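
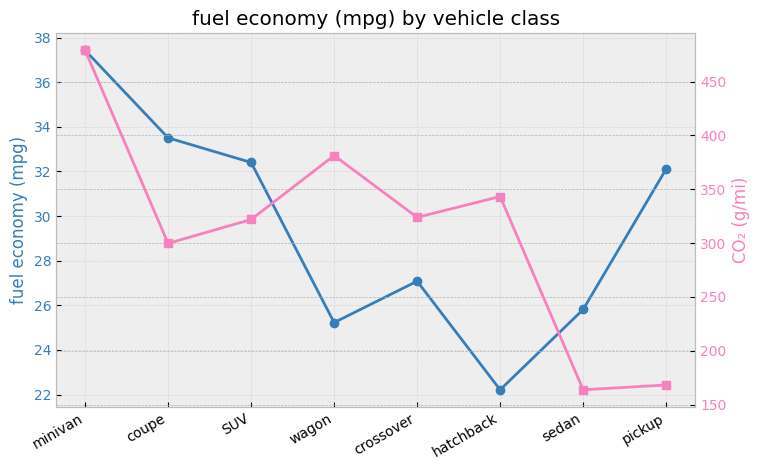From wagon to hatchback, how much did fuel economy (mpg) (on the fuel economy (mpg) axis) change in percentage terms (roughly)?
≈ -15.4%

wagon ≈ 26, hatchback ≈ 22; (22 − 26) / 26 ≈ -15.4%.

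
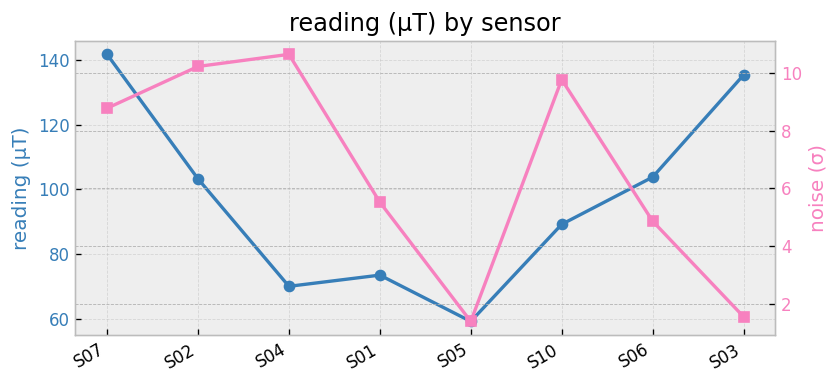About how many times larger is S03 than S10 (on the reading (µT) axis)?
S03 ≈ 140, S10 ≈ 90; 140/90 ≈ 1.56.

≈ 1.56×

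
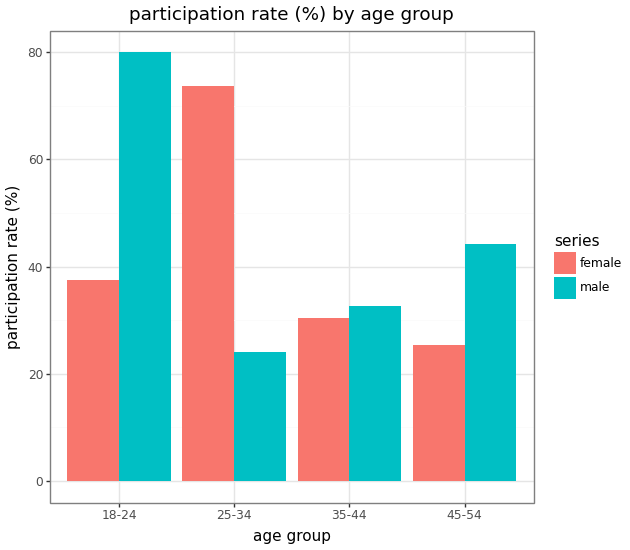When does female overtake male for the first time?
25-34

18-24: female ≈ 40 vs male ≈ 80 (not yet); 25-34: female ≈ 70 vs male ≈ 20 (first crossover).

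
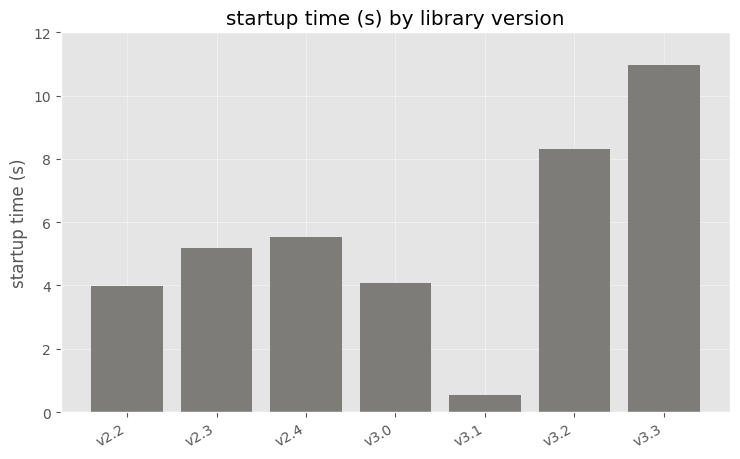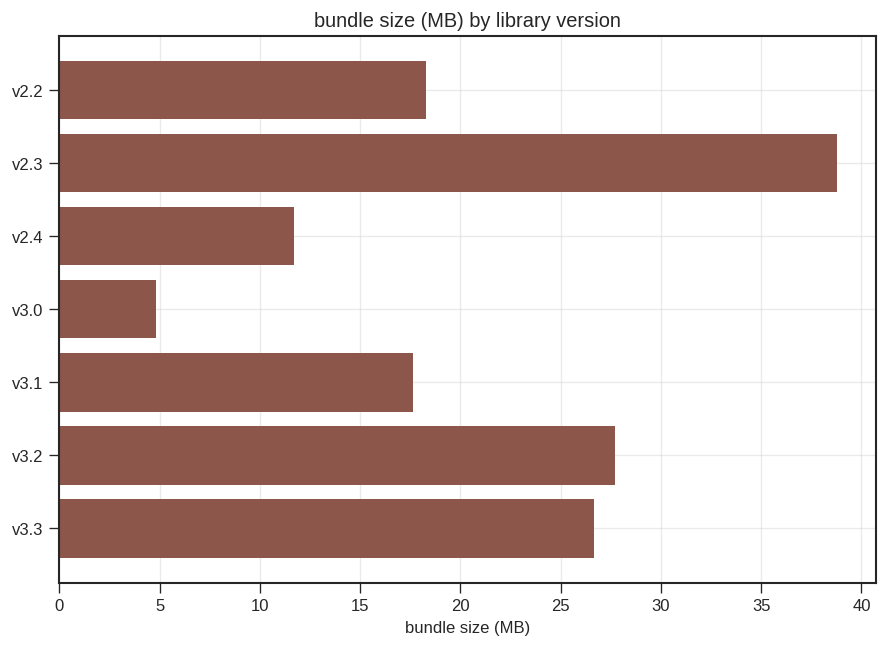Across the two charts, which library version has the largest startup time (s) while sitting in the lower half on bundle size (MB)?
Chart 2 median bundle size (MB) ≈ 20; below-median library versions: v2.4, v3.0, v3.1. Among those, v2.4 has the highest startup time (s) (≈ 6).

v2.4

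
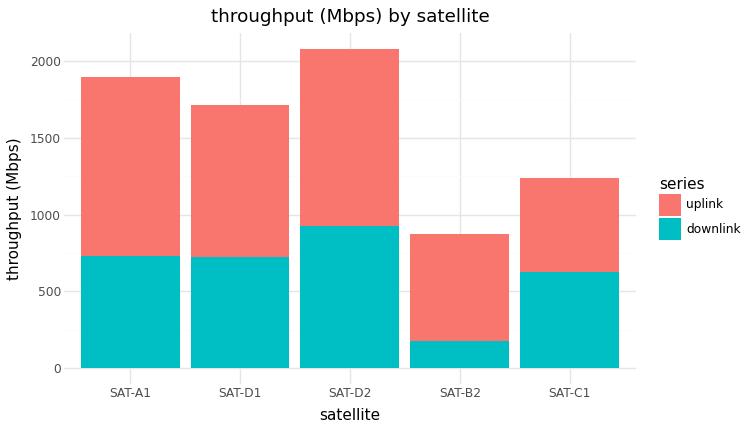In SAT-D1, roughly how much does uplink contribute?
≈ 1000

uplink top ≈ 1800, bottom ≈ 800; segment ≈ 1000.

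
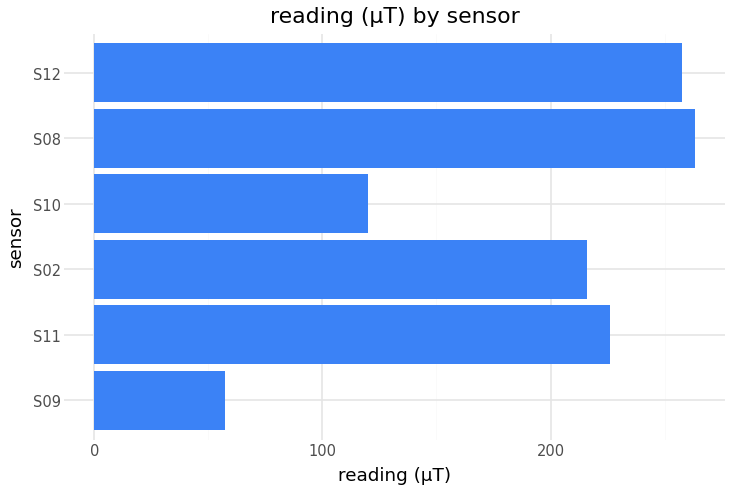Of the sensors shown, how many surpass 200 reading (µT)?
4

Above 200: S11, S02, S08, S12.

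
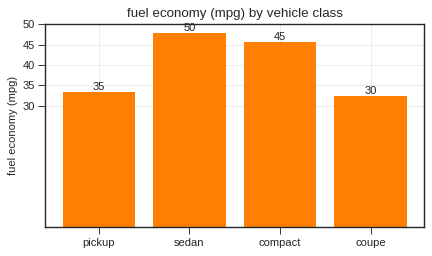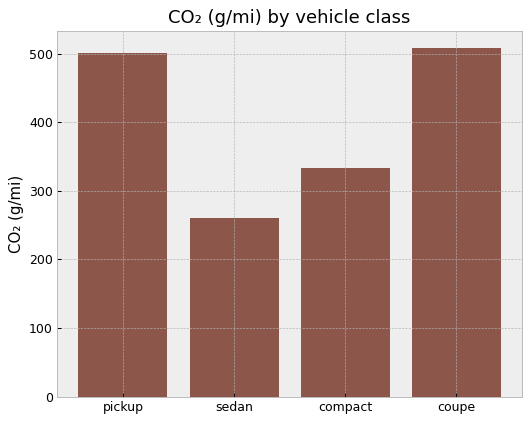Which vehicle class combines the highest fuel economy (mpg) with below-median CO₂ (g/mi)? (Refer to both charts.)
sedan

Chart 2 median CO₂ (g/mi) ≈ 400; below-median vehicle classes: sedan, compact. Among those, sedan has the highest fuel economy (mpg) (≈ 50).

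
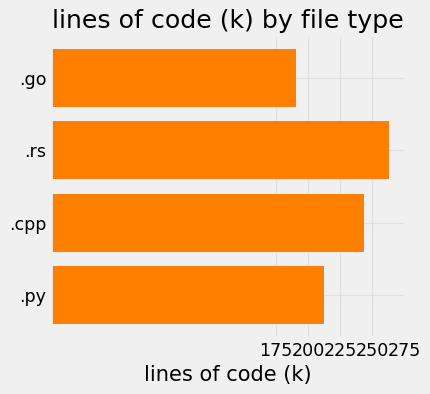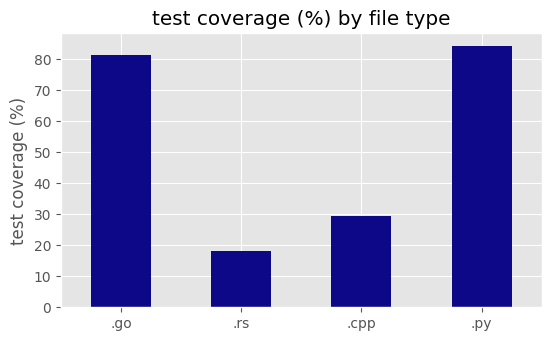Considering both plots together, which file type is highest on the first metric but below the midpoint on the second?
Chart 2 median test coverage (%) ≈ 60; below-median file types: .rs, .cpp. Among those, .rs has the highest lines of code (k) (≈ 275).

.rs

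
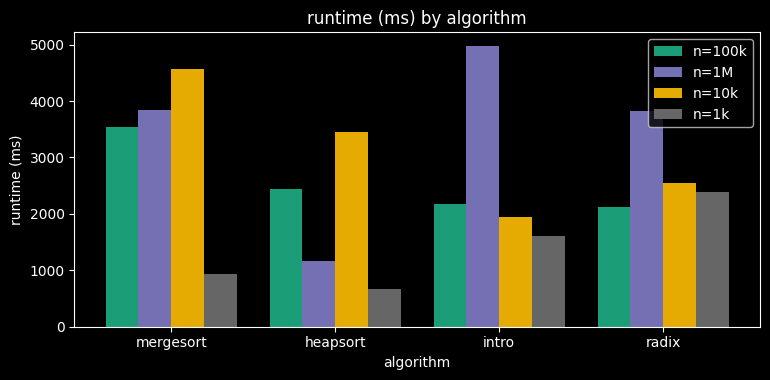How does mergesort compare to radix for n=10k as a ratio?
≈ 1.8×

mergesort ≈ 4500, radix ≈ 2500; 4500/2500 ≈ 1.8.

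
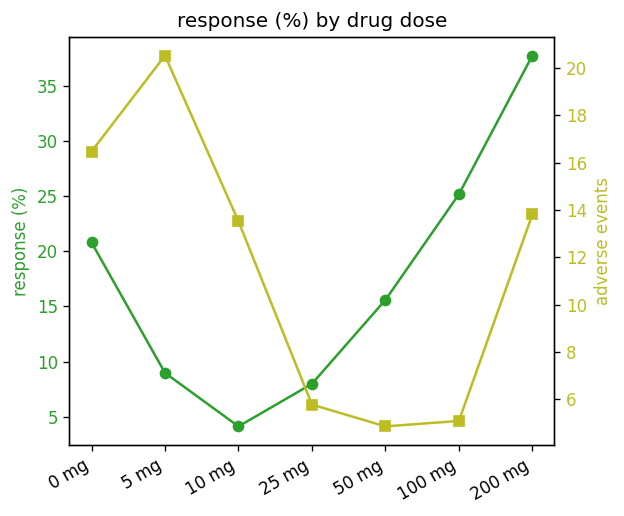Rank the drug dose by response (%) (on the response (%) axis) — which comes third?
0 mg

Top 4 (on the response (%) axis): 200 mg ≈ 40, 100 mg ≈ 25, 0 mg ≈ 20, 50 mg ≈ 15.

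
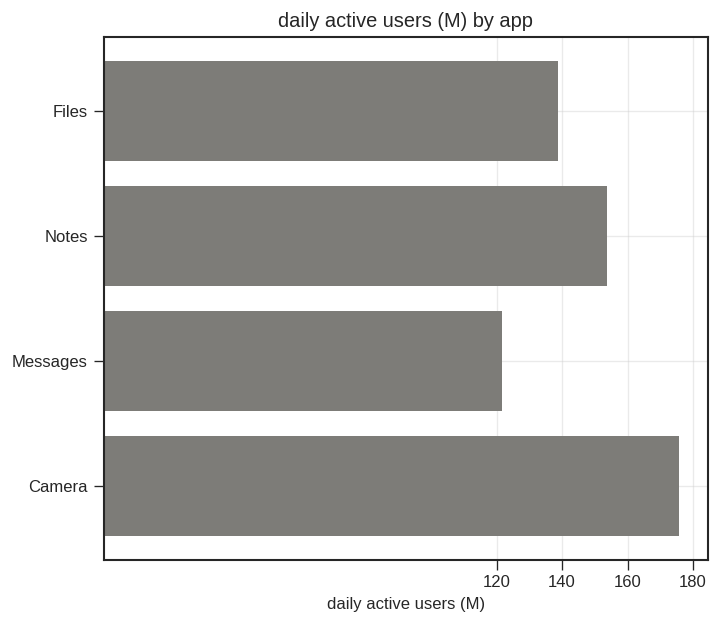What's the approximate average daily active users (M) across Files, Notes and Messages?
≈ 140

(140 + 160 + 120) / 3 ≈ 140.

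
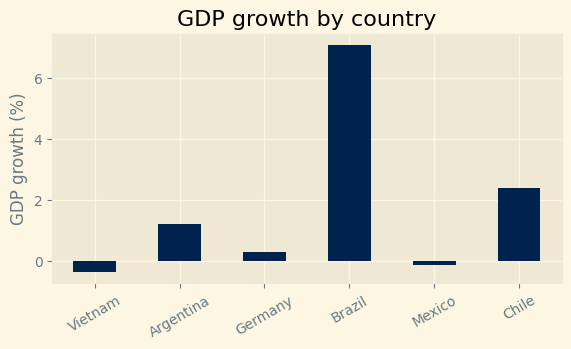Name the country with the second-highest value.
Top 3: Brazil ≈ 7, Chile ≈ 2, Argentina ≈ 1.

Chile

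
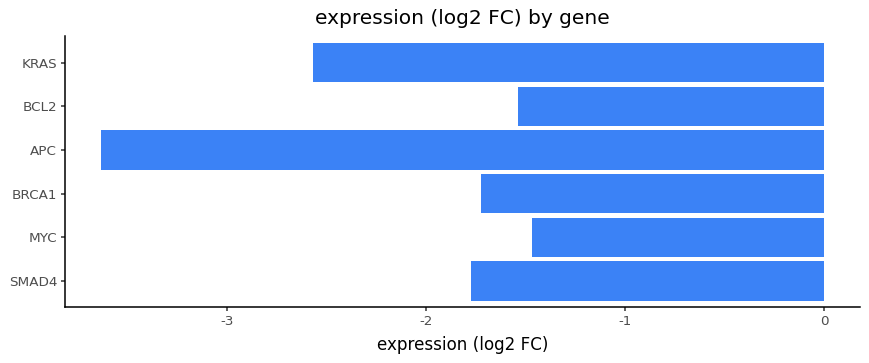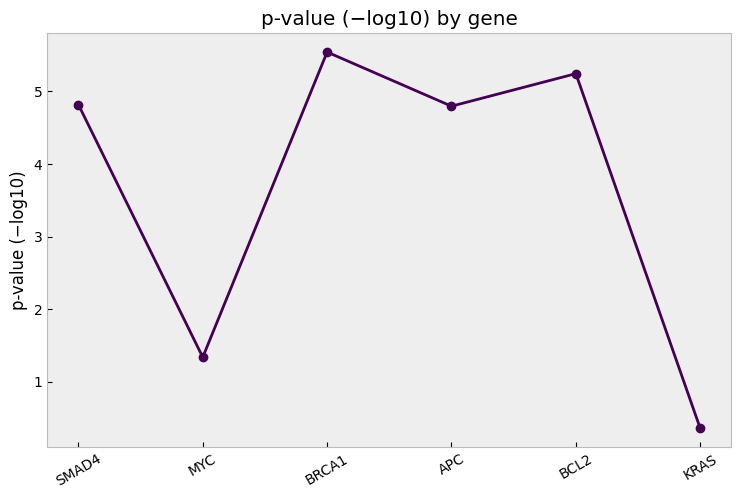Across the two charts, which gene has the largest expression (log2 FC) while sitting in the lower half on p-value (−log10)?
Chart 2 median p-value (−log10) ≈ 5; below-median genes: MYC, APC, KRAS. Among those, MYC has the highest expression (log2 FC) (≈ -1).

MYC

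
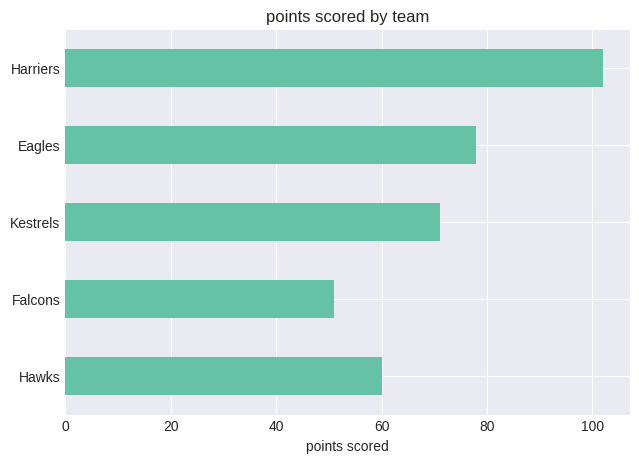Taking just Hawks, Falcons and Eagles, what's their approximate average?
(60 + 50 + 80) / 3 ≈ 63.

≈ 63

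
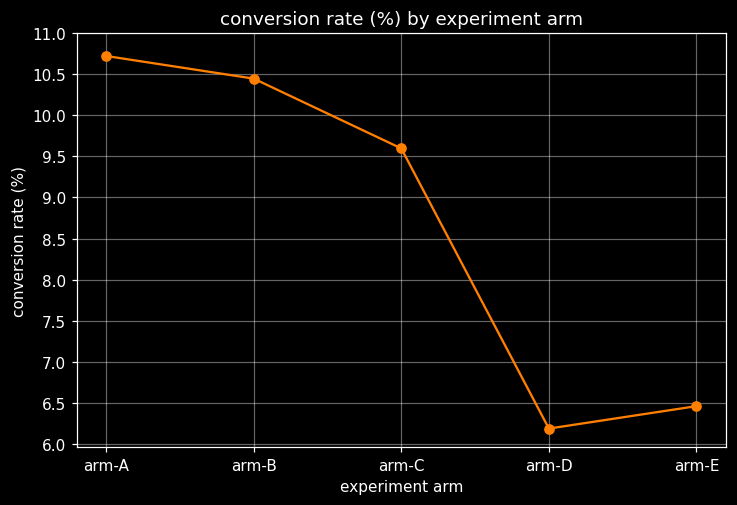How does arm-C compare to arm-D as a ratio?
arm-C ≈ 9.5, arm-D ≈ 6.0; 9.5/6.0 ≈ 1.58.

≈ 1.58×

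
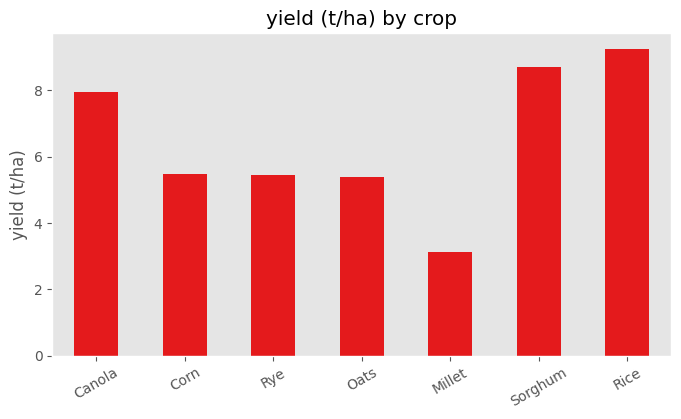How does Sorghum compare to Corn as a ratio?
Sorghum ≈ 9, Corn ≈ 5; 9/5 ≈ 1.8.

≈ 1.8×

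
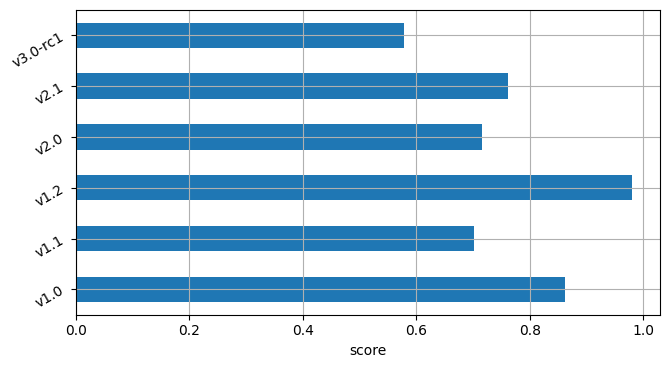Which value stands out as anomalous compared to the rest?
v1.2 ≈ 1.0; the rest sit between ≈ 0.6 and ≈ 0.9.

v1.2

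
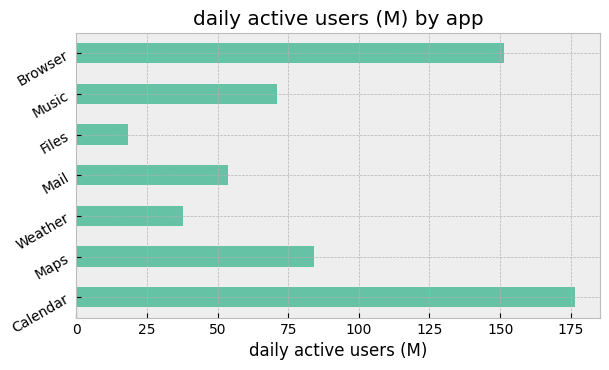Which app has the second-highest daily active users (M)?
Browser

Top 3: Calendar ≈ 180, Browser ≈ 160, Maps ≈ 80.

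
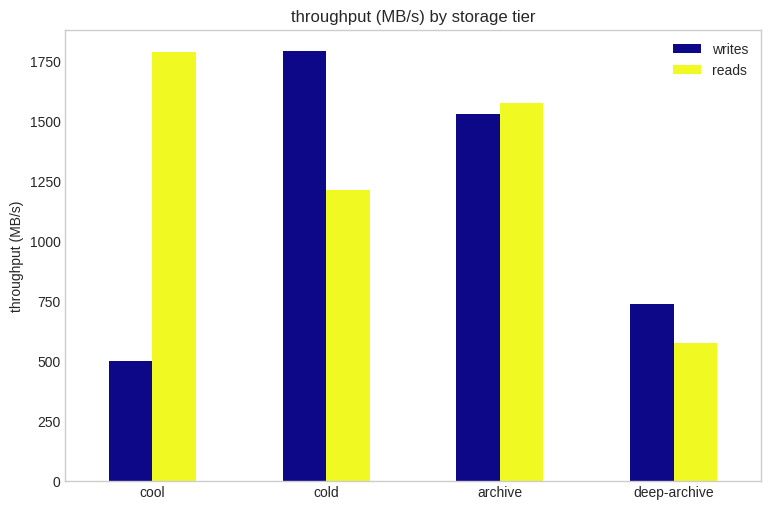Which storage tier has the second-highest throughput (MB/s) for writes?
archive

Top 3 for writes: cold ≈ 1800, archive ≈ 1600, deep-archive ≈ 800.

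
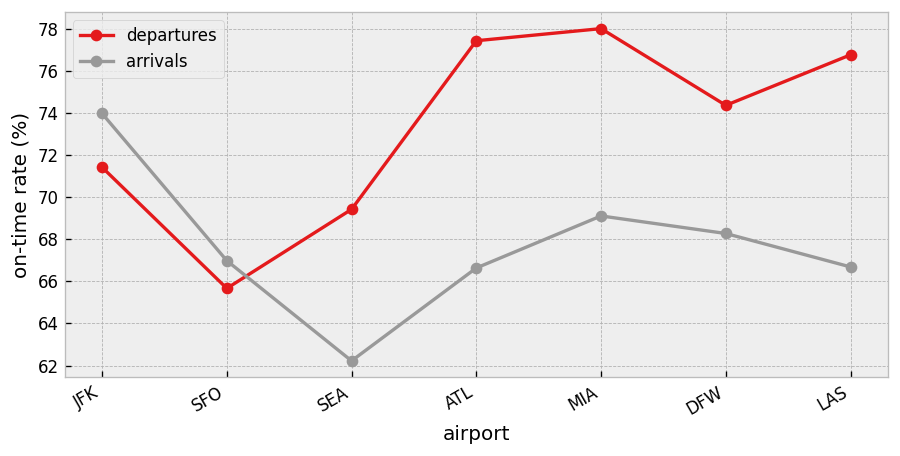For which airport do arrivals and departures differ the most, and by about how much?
ATL, ≈ 12 %

ATL: arrivals ≈ 66, departures ≈ 78 → gap ≈ 12. Next-largest (LAS) is only ≈ 10.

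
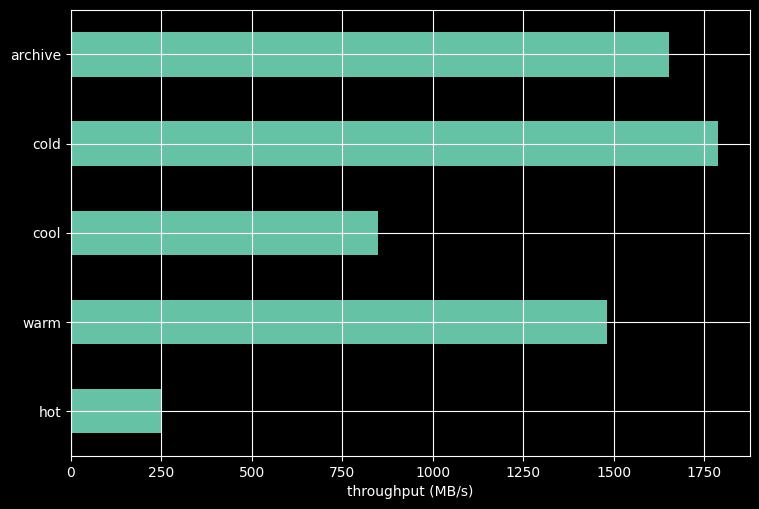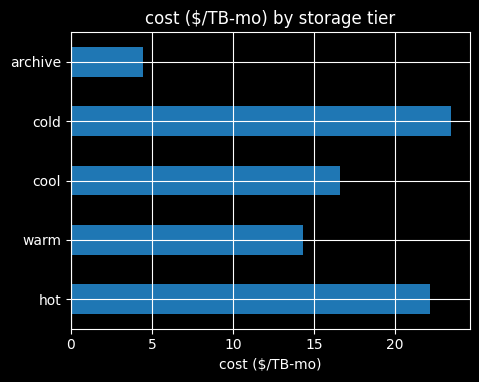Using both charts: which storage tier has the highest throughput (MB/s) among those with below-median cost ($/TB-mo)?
archive

Chart 2 median cost ($/TB-mo) ≈ 15; below-median storage tiers: warm, archive. Among those, archive has the highest throughput (MB/s) (≈ 1600).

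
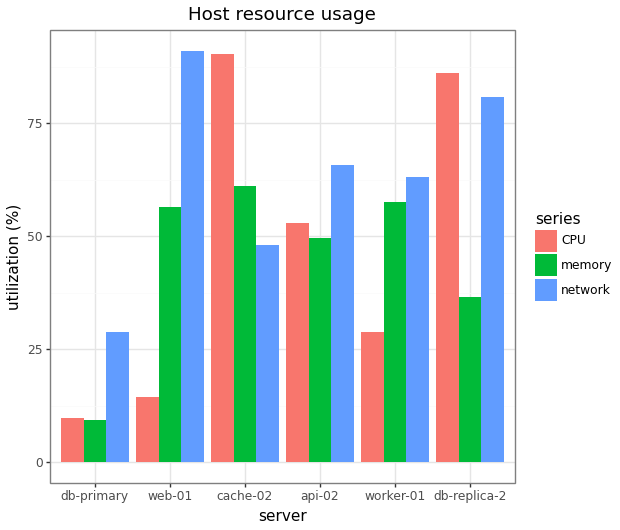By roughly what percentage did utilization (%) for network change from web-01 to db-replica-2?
web-01 ≈ 90, db-replica-2 ≈ 80; (80 − 90) / 90 ≈ -11.1%.

≈ -11.1%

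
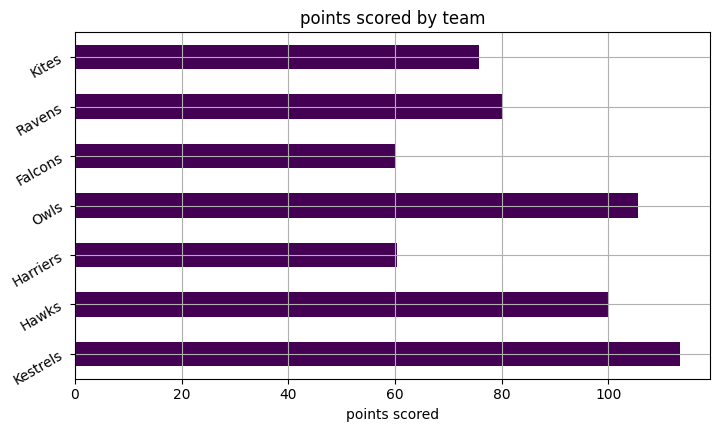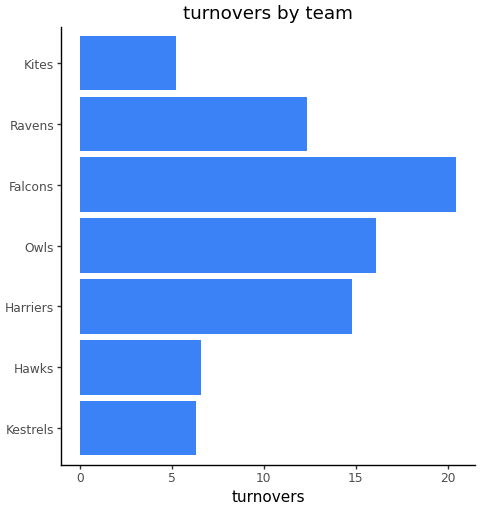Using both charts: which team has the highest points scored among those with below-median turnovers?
Kestrels

Chart 2 median turnovers ≈ 12; below-median teams: Kestrels, Hawks, Kites. Among those, Kestrels has the highest points scored (≈ 120).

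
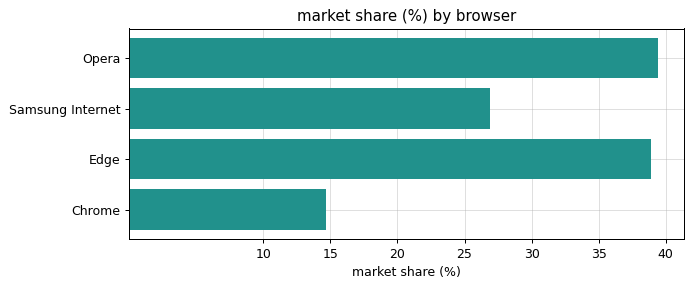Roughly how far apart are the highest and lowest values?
Max Opera ≈ 40, min Chrome ≈ 15; range ≈ 25.

≈ 25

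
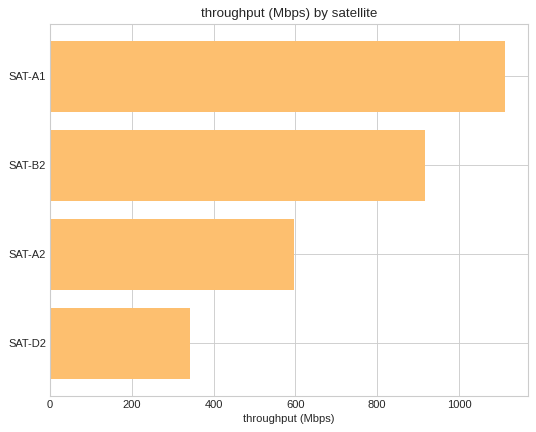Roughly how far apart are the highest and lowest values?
Max SAT-A1 ≈ 1100, min SAT-D2 ≈ 300; range ≈ 800.

≈ 800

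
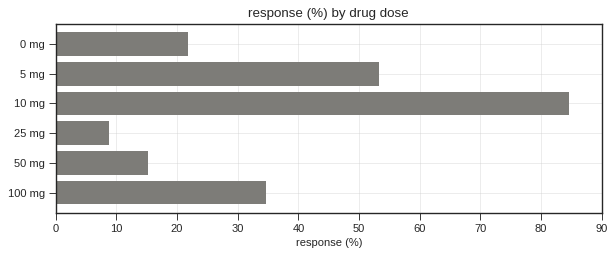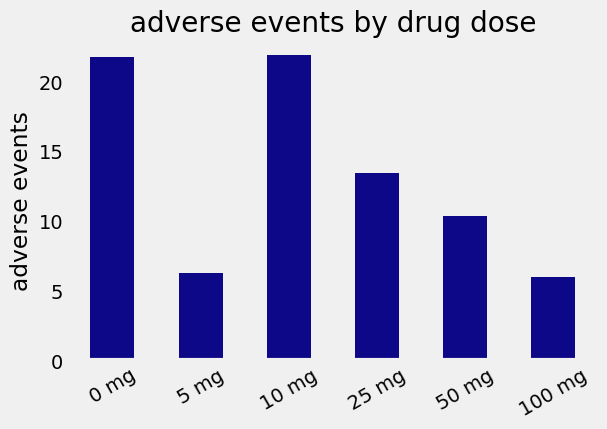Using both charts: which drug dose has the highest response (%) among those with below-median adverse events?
Chart 2 median adverse events ≈ 10; below-median drug doses: 5 mg, 50 mg, 100 mg. Among those, 5 mg has the highest response (%) (≈ 50).

5 mg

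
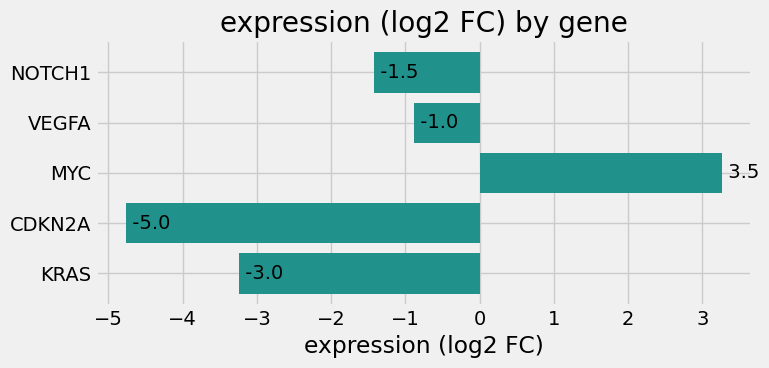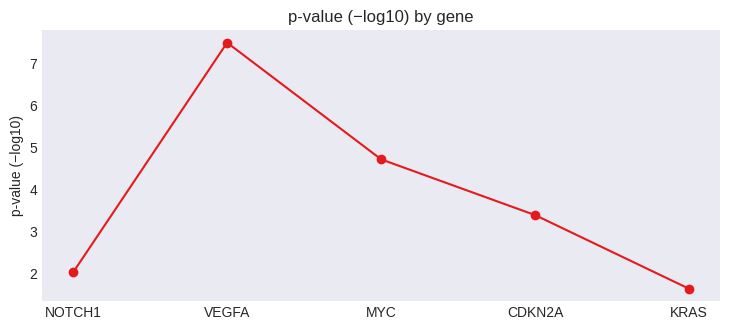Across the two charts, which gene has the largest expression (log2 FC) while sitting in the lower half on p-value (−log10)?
Chart 2 median p-value (−log10) ≈ 3; below-median genes: NOTCH1, KRAS. Among those, NOTCH1 has the highest expression (log2 FC) (≈ -1.5).

NOTCH1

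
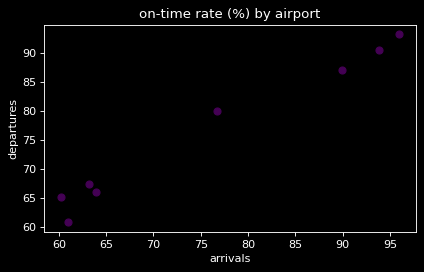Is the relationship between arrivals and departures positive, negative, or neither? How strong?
Points are positively correlated; strong (|r| ≈ 1.0).

positive, strong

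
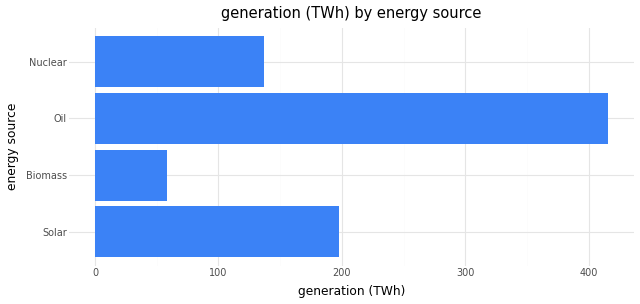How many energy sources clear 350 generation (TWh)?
1

Above 350: Oil.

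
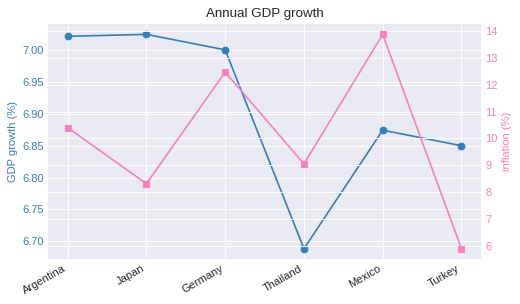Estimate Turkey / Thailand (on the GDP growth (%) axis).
Turkey ≈ 6.85, Thailand ≈ 6.70; 6.85/6.70 ≈ 1.02.

≈ 1.02×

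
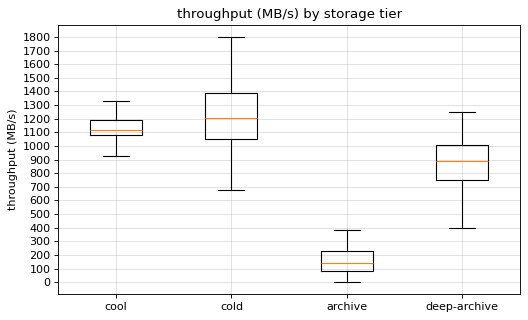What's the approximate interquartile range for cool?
≈ 100

Q3 ≈ 1200, Q1 ≈ 1100; IQR ≈ 100.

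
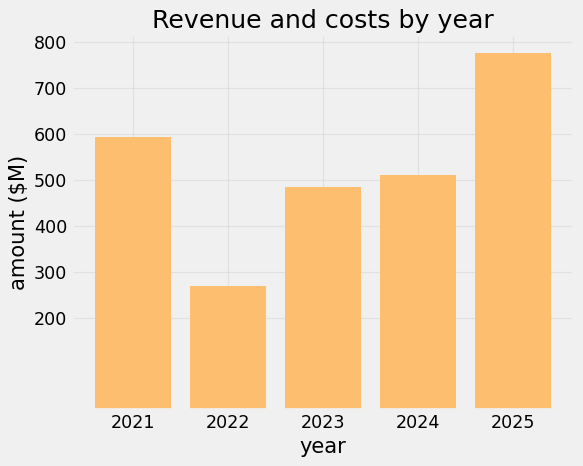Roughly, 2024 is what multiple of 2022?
2024 ≈ 500, 2022 ≈ 300; 500/300 ≈ 1.67.

≈ 1.67×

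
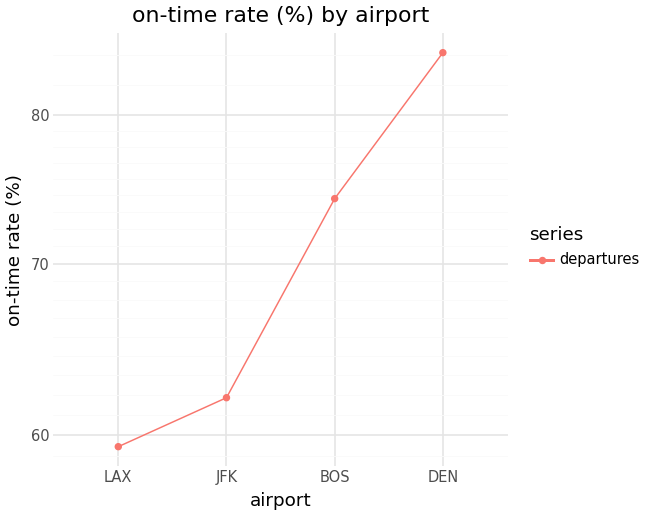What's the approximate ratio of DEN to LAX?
≈ 1.42×

DEN ≈ 85, LAX ≈ 60; 85/60 ≈ 1.42.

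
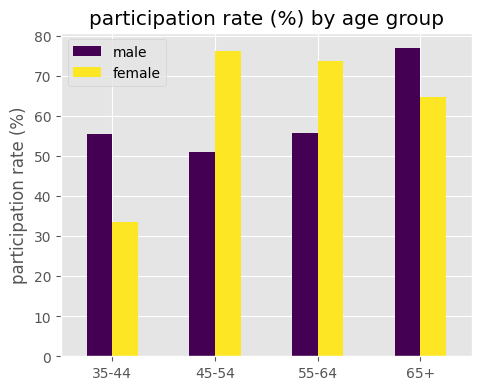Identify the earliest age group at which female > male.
35-44: female ≈ 30 vs male ≈ 60 (not yet); 45-54: female ≈ 80 vs male ≈ 50 (first crossover).

45-54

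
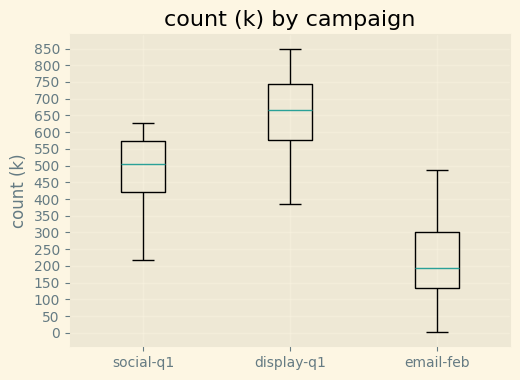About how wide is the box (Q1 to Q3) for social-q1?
Q3 ≈ 550, Q1 ≈ 400; IQR ≈ 150.

≈ 150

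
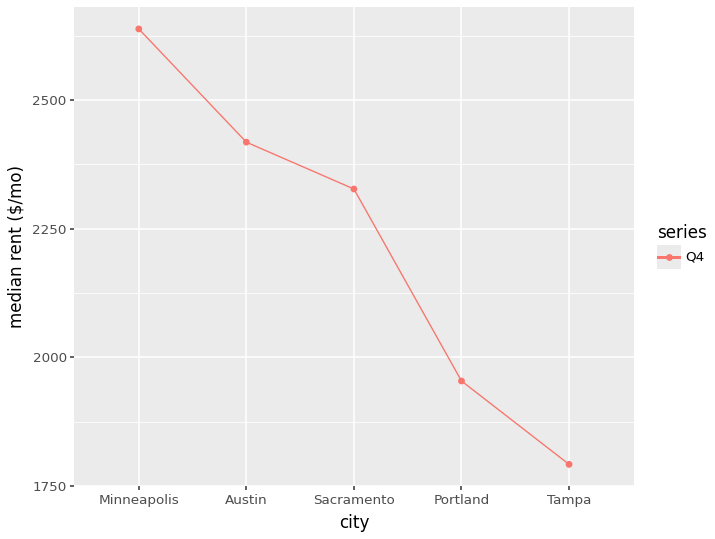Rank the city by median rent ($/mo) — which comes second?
Austin

Top 3: Minneapolis ≈ 2600, Austin ≈ 2400, Sacramento ≈ 2300.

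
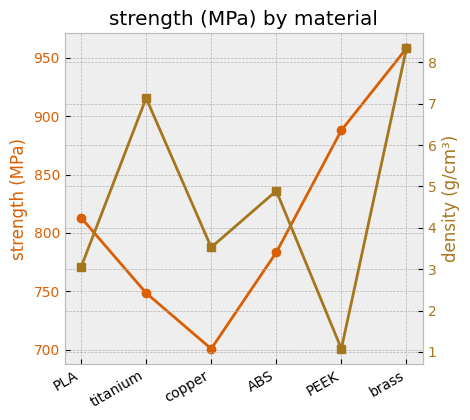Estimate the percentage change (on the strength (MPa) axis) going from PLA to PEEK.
≈ +9.1%

PLA ≈ 825, PEEK ≈ 900; (900 − 825) / 825 ≈ +9.1%.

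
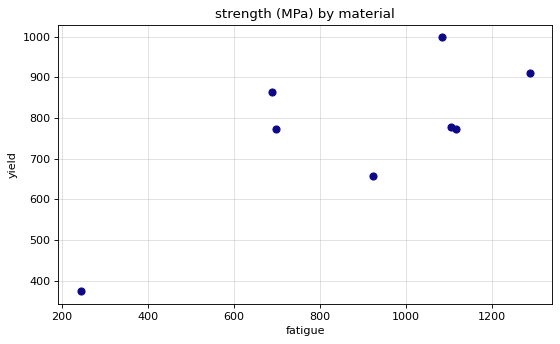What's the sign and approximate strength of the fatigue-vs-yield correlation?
positive, strong

Points are positively correlated; strong (|r| ≈ 0.8).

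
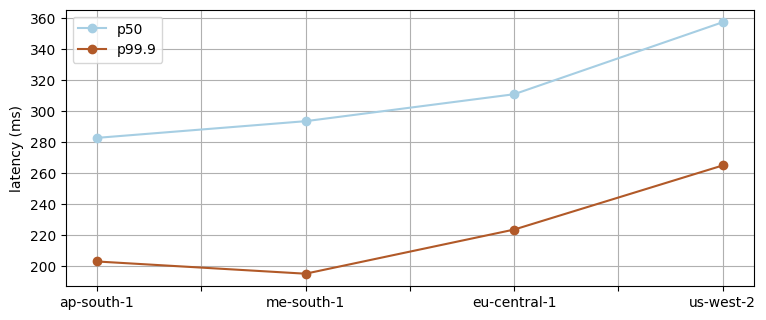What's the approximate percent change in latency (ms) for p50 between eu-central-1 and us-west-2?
≈ +12.5%

eu-central-1 ≈ 320, us-west-2 ≈ 360; (360 − 320) / 320 ≈ +12.5%.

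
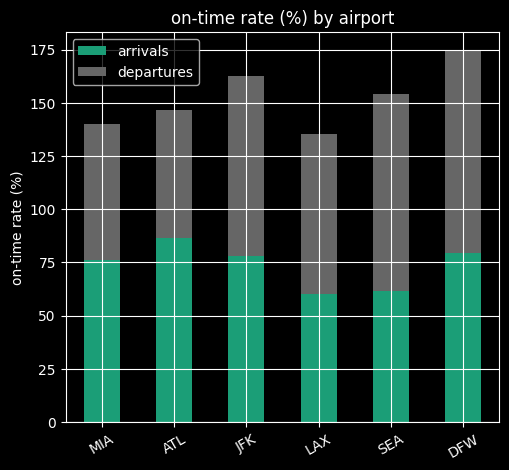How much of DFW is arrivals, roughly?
≈ 80

arrivals top ≈ 80, bottom ≈ 0; segment ≈ 80.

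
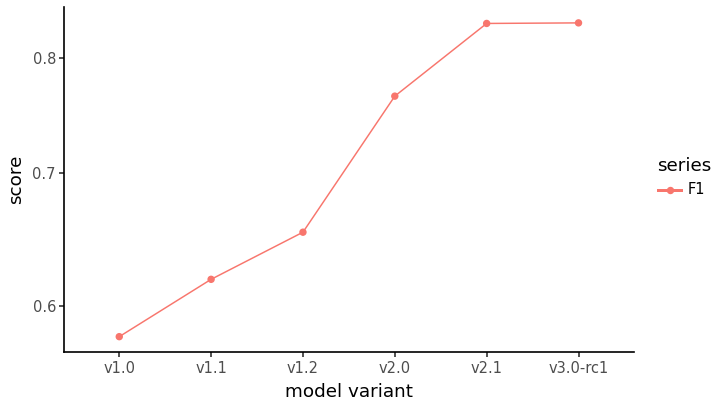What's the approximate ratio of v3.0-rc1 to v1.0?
≈ 1.42×

v3.0-rc1 ≈ 0.85, v1.0 ≈ 0.60; 0.85/0.60 ≈ 1.42.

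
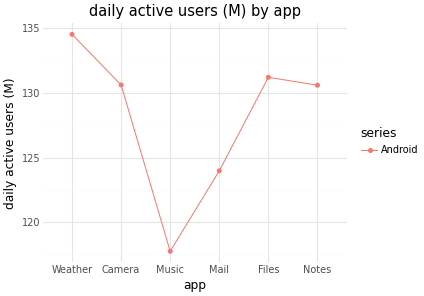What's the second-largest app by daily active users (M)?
Files

Top 3: Weather ≈ 134, Files ≈ 132, Camera ≈ 130.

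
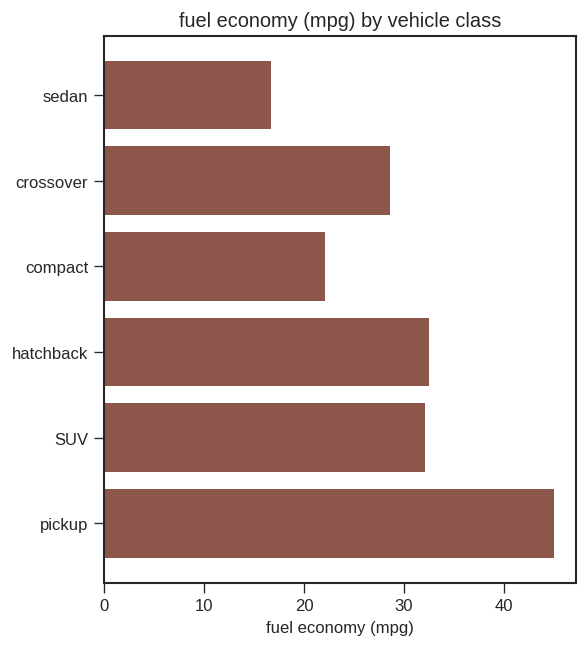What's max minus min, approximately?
Max pickup ≈ 45, min sedan ≈ 15; range ≈ 30.

≈ 30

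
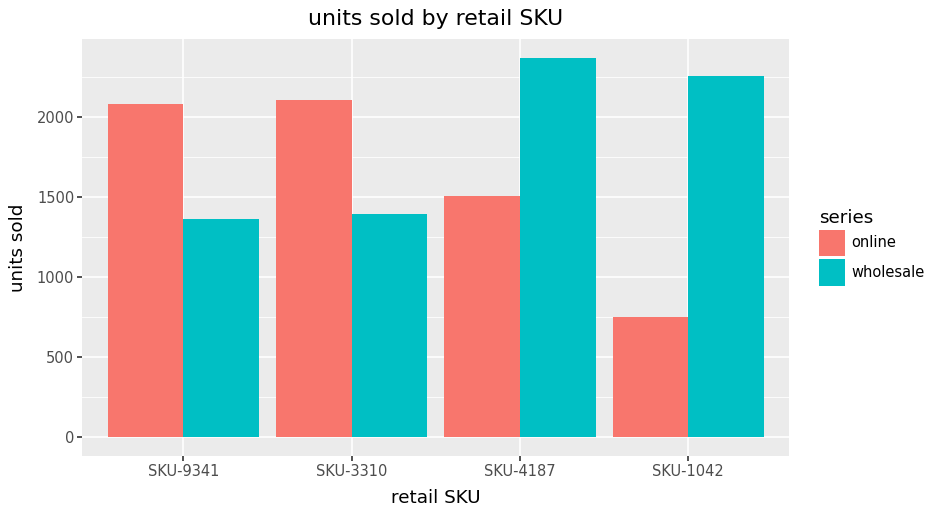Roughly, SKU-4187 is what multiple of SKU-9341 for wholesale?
≈ 1.71×

SKU-4187 ≈ 2400, SKU-9341 ≈ 1400; 2400/1400 ≈ 1.71.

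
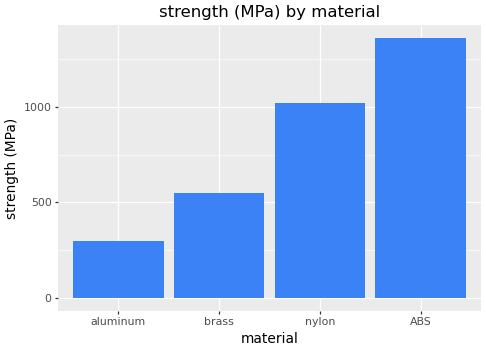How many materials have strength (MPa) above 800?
Above 800: nylon, ABS.

2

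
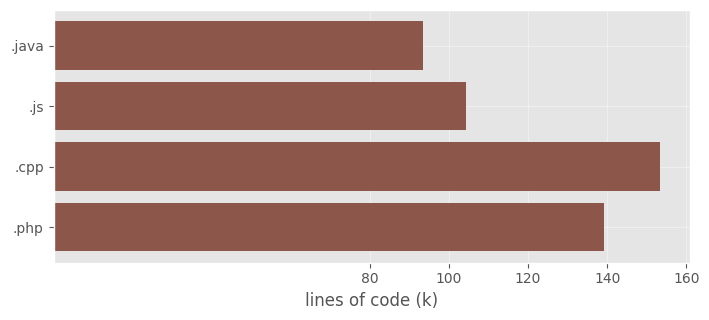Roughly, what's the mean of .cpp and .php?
(160 + 140) / 2 ≈ 150.

≈ 150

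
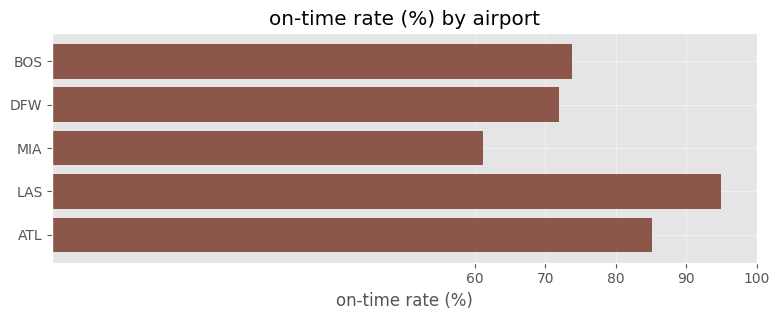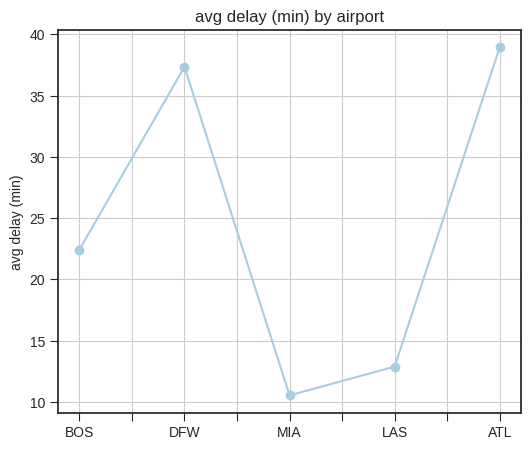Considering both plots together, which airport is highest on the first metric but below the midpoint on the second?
Chart 2 median avg delay (min) ≈ 20; below-median airports: MIA, LAS. Among those, LAS has the highest on-time rate (%) (≈ 90).

LAS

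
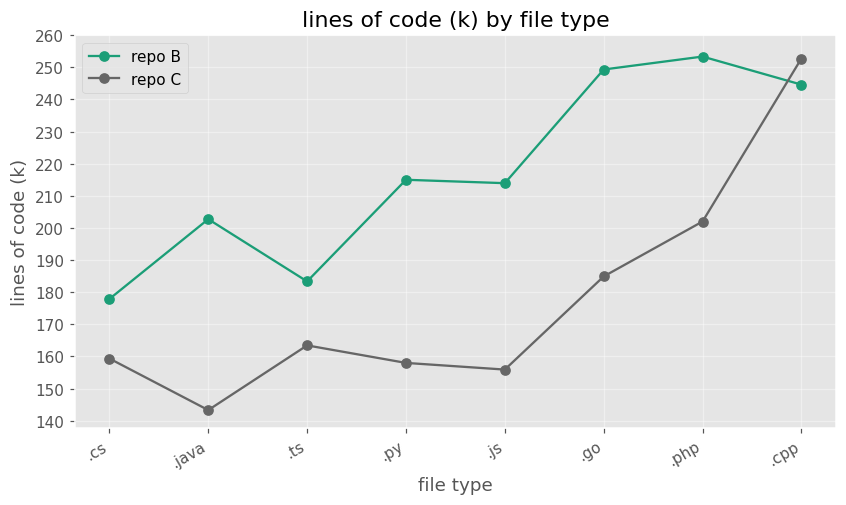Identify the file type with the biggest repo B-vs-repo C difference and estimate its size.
.go, ≈ 70 k

.go: repo B ≈ 250, repo C ≈ 180 → gap ≈ 70. Next-largest (.java) is only ≈ 60.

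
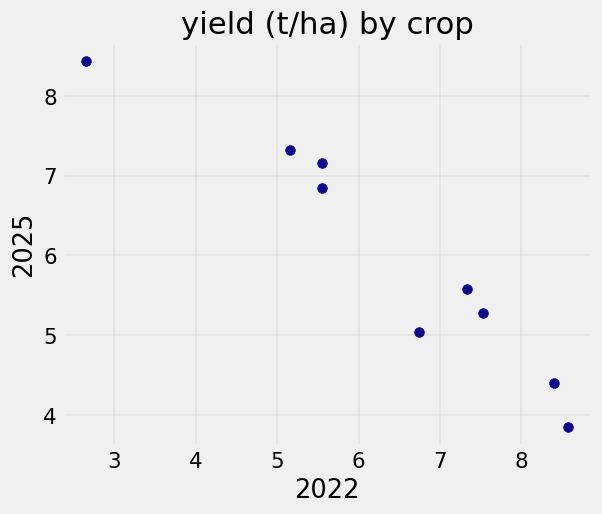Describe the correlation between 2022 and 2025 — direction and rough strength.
Points are negatively correlated; strong (|r| ≈ 1.0).

negative, strong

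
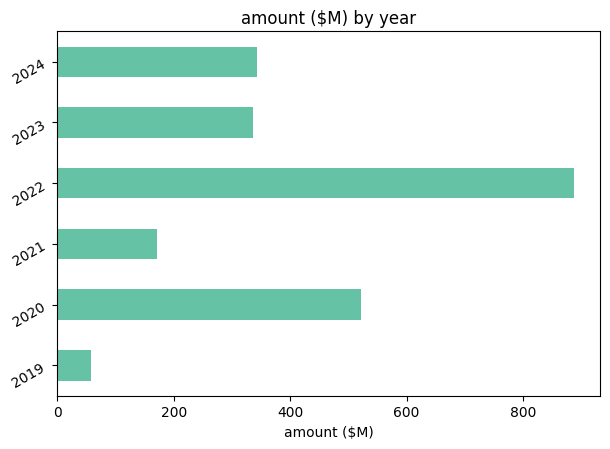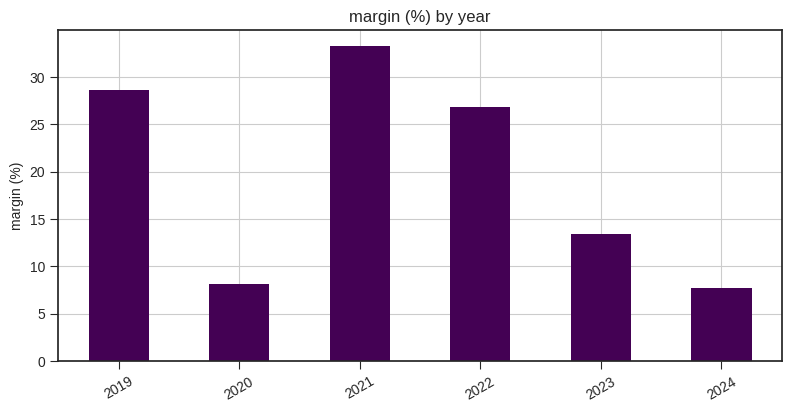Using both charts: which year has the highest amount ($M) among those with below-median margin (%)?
Chart 2 median margin (%) ≈ 20; below-median years: 2020, 2023, 2024. Among those, 2020 has the highest amount ($M) (≈ 500).

2020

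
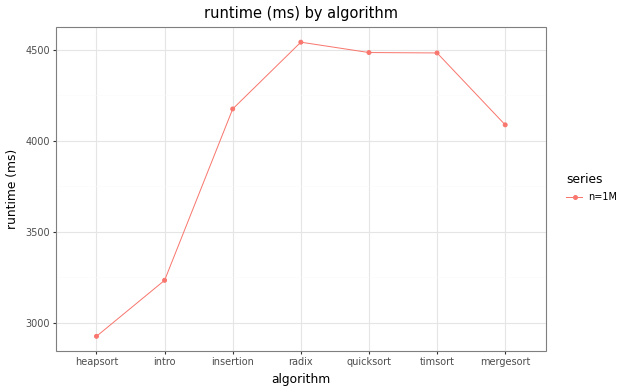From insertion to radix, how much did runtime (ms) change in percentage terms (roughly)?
insertion ≈ 4200, radix ≈ 4600; (4600 − 4200) / 4200 ≈ +9.5%.

≈ +9.5%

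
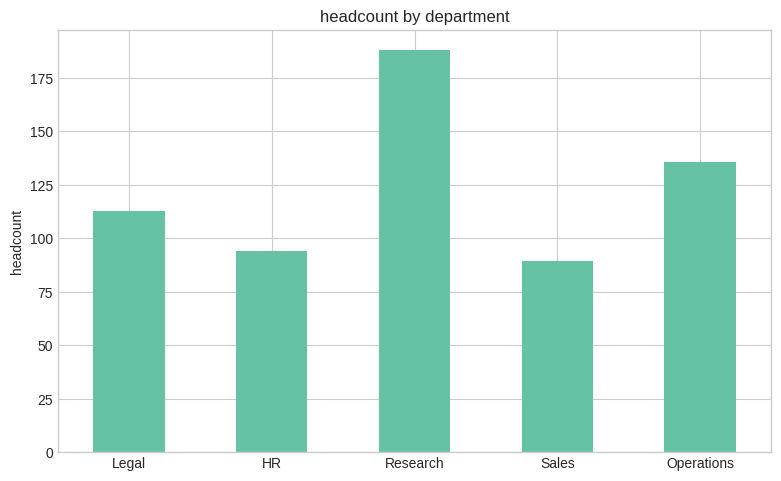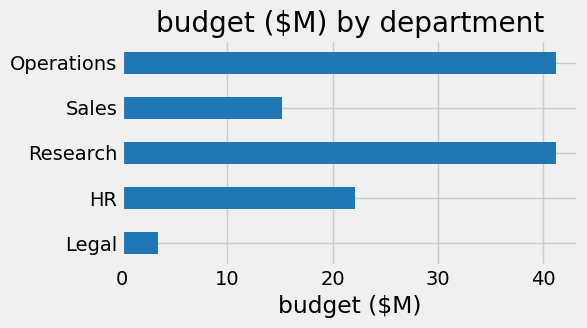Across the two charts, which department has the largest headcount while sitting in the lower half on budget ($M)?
Legal

Chart 2 median budget ($M) ≈ 20; below-median departments: Legal, Sales. Among those, Legal has the highest headcount (≈ 120).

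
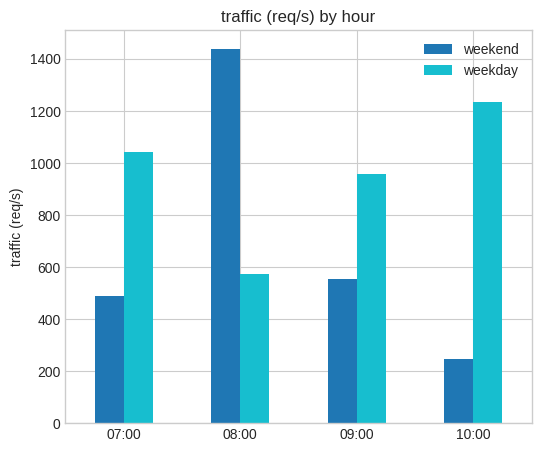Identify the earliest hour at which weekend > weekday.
08:00

07:00: weekend ≈ 400 vs weekday ≈ 1000 (not yet); 08:00: weekend ≈ 1400 vs weekday ≈ 600 (first crossover).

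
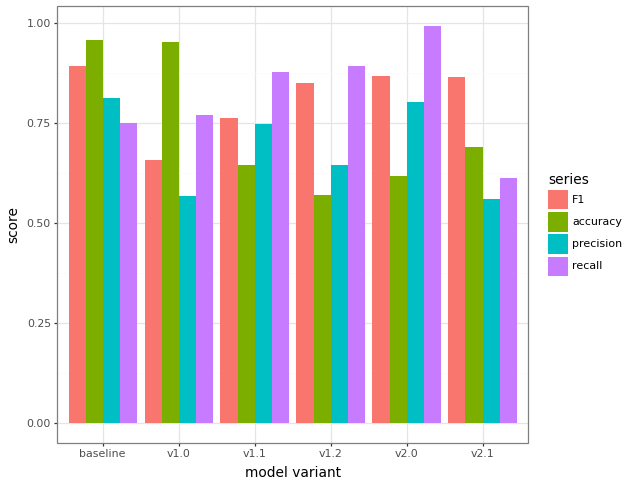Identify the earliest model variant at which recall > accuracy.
v1.0: recall ≈ 0.8 vs accuracy ≈ 1.0 (not yet); v1.1: recall ≈ 0.9 vs accuracy ≈ 0.6 (first crossover).

v1.1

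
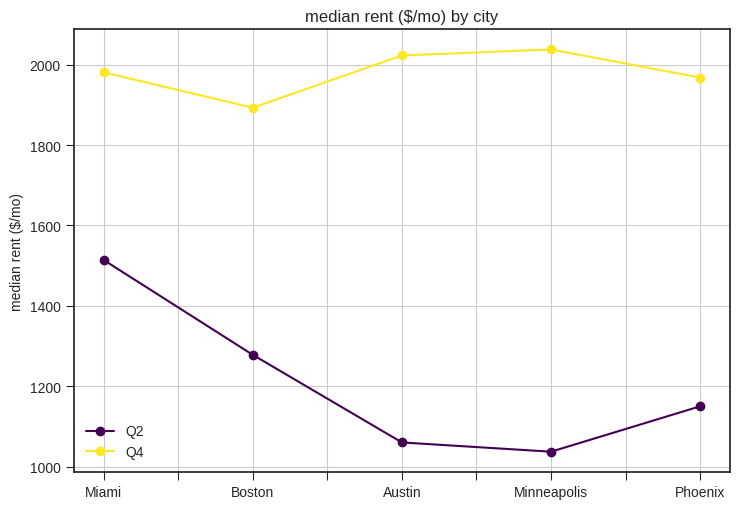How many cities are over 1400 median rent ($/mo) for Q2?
1

Above 1400: Miami.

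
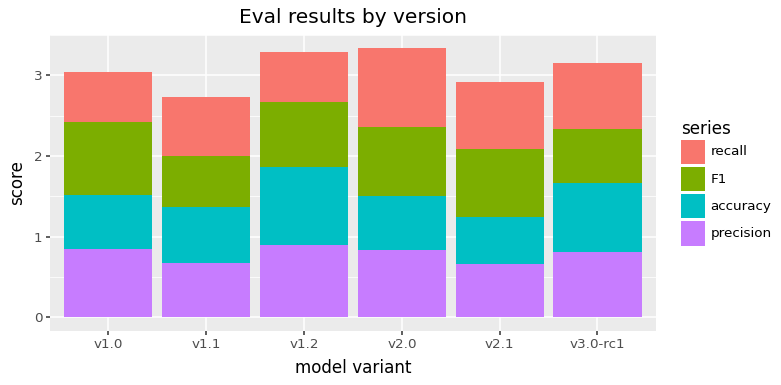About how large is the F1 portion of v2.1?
≈ 1.0

F1 top ≈ 2.0, bottom ≈ 1.0; segment ≈ 1.0.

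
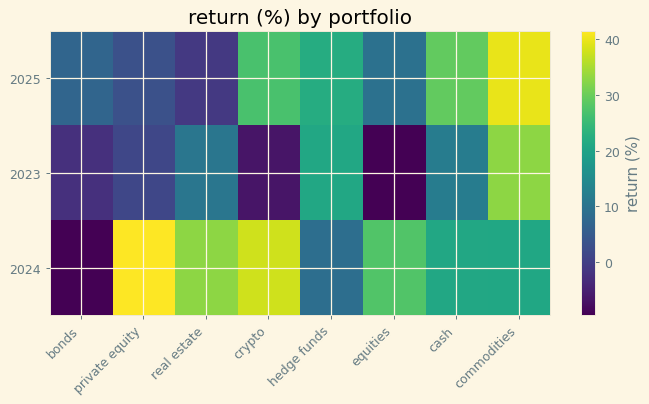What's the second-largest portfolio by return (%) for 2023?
Top 3 for 2023: commodities ≈ 35, hedge funds ≈ 20, cash ≈ 10.

hedge funds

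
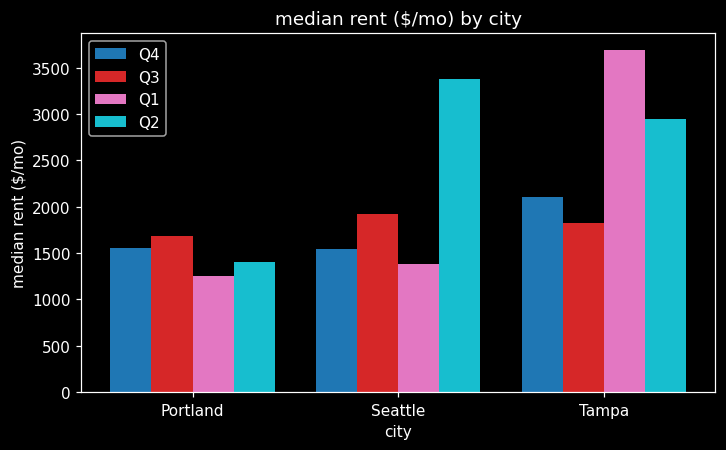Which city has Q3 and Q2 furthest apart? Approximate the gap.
Seattle: Q3 ≈ 2000, Q2 ≈ 3500 → gap ≈ 1500. Next-largest (Tampa) is only ≈ 1000.

Seattle, ≈ 1500 $/mo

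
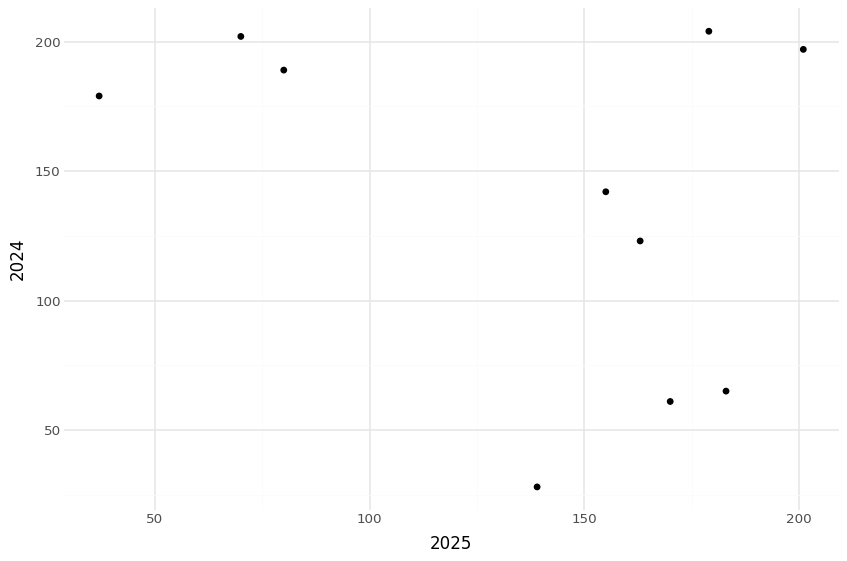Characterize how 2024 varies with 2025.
Points are negatively correlated; weak (|r| ≈ 0.3).

negative, weak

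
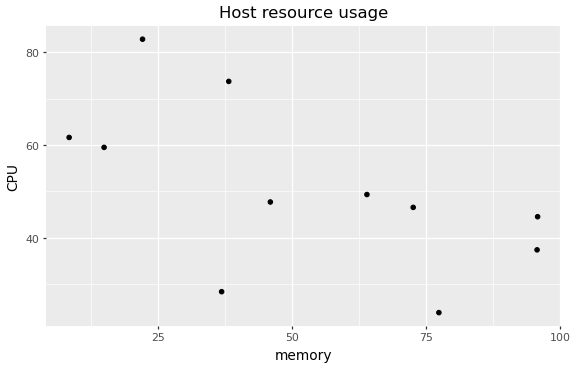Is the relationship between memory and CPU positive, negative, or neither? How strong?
negative, moderate

Points are negatively correlated; moderate (|r| ≈ 0.6).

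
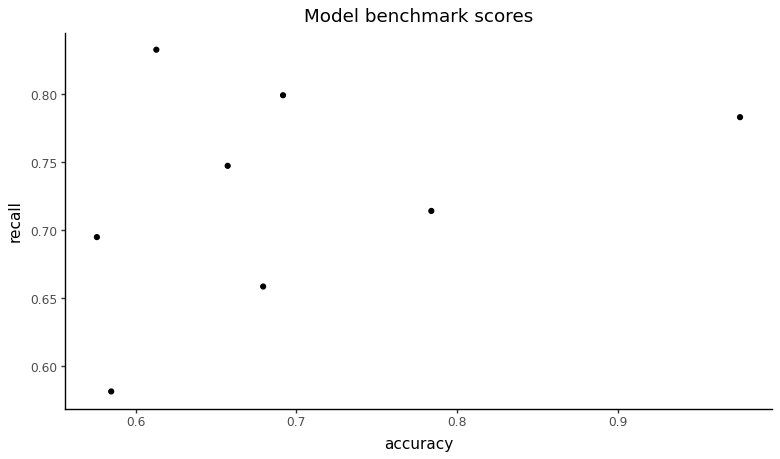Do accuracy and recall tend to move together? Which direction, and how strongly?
positive, weak

Points are positively correlated; weak (|r| ≈ 0.3).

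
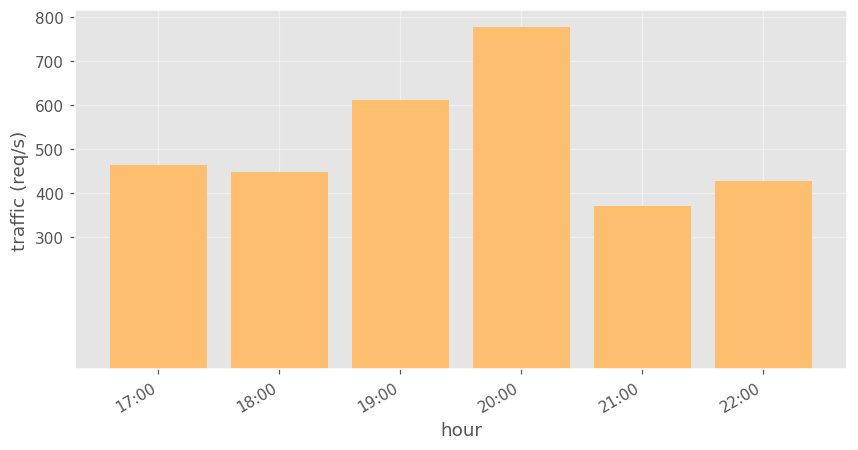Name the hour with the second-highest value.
Top 3: 20:00 ≈ 800, 19:00 ≈ 600, 17:00 ≈ 500.

19:00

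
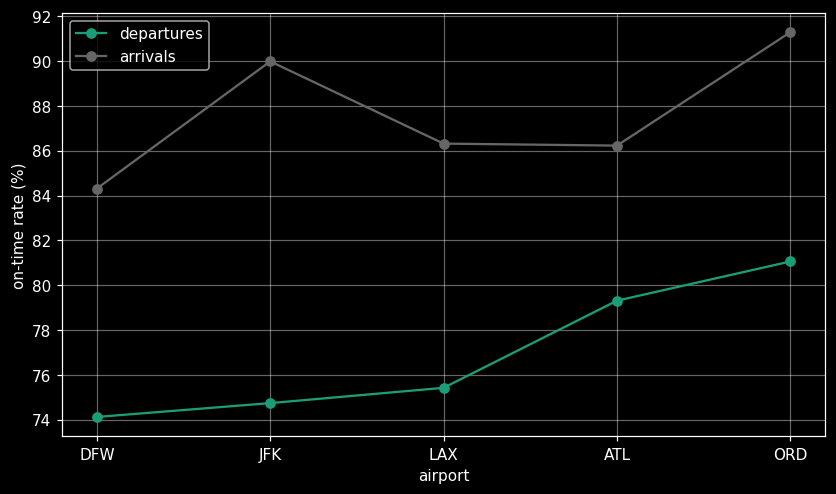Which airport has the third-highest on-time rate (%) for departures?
LAX

Top 4 for departures: ORD ≈ 82, ATL ≈ 80, LAX ≈ 76, JFK ≈ 74.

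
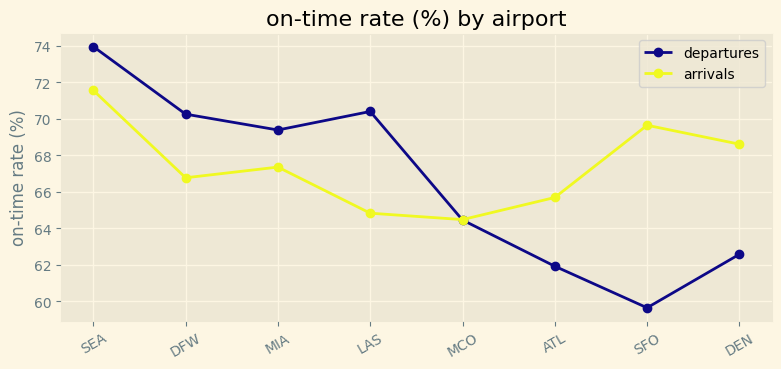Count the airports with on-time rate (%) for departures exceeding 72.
1

Above 72: SEA.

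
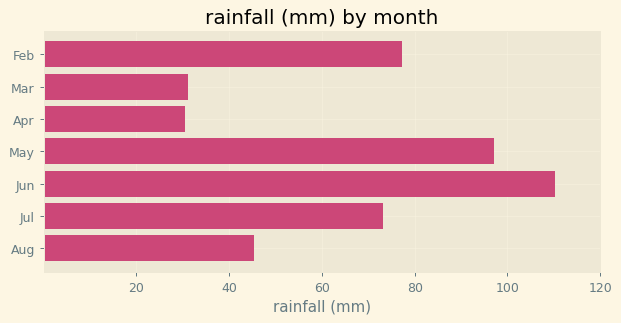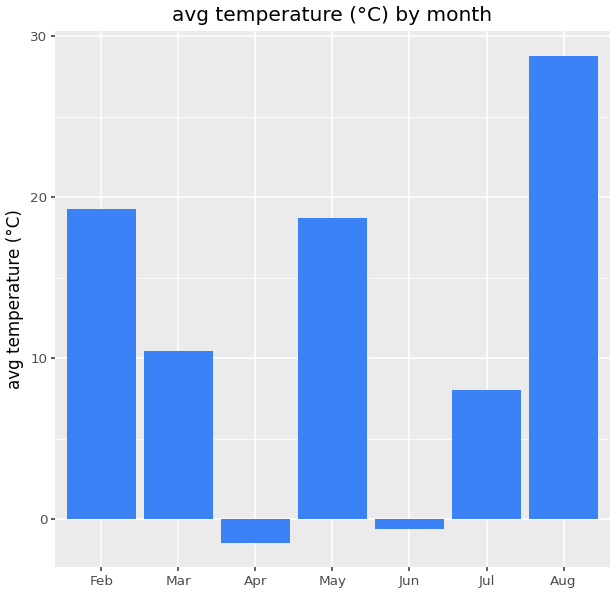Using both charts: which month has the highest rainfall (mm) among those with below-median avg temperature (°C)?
Chart 2 median avg temperature (°C) ≈ 10; below-median months: Apr, Jun, Jul. Among those, Jun has the highest rainfall (mm) (≈ 120).

Jun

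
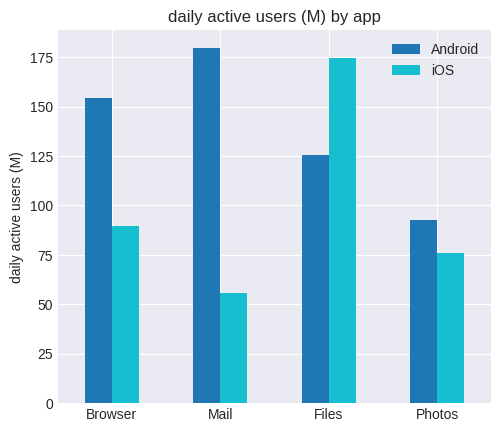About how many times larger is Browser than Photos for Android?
≈ 1.6×

Browser ≈ 160, Photos ≈ 100; 160/100 ≈ 1.6.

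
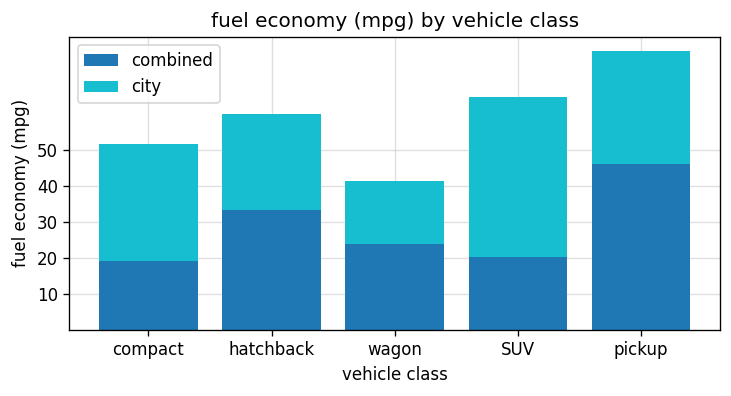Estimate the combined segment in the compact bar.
combined top ≈ 20, bottom ≈ 0; segment ≈ 20.

≈ 20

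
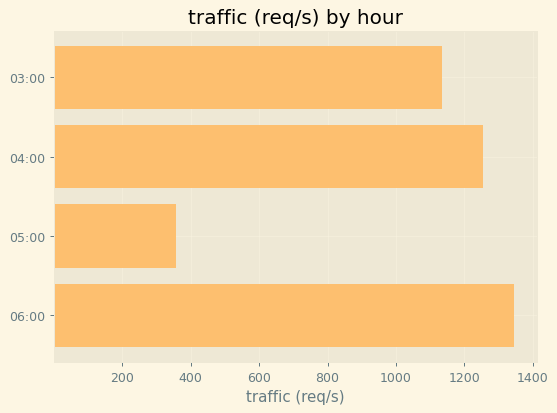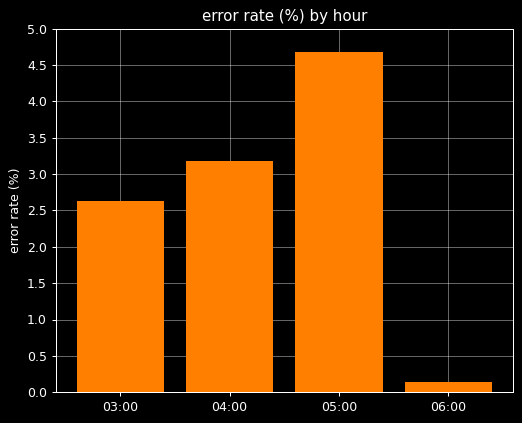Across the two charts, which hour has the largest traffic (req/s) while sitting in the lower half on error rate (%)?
Chart 2 median error rate (%) ≈ 3; below-median hours: 03:00, 06:00. Among those, 06:00 has the highest traffic (req/s) (≈ 1400).

06:00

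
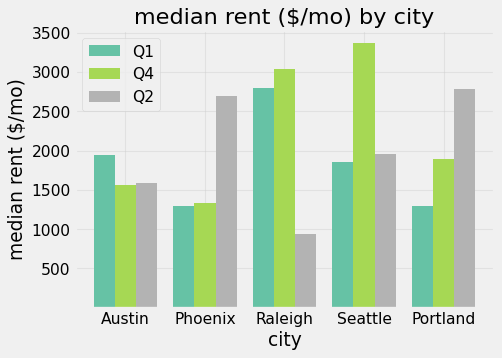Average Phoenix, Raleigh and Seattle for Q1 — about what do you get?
(1500 + 3000 + 2000) / 3 ≈ 2167.

≈ 2167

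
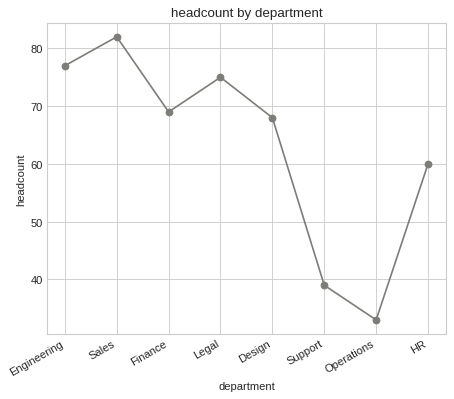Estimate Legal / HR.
Legal ≈ 75, HR ≈ 60; 75/60 ≈ 1.25.

≈ 1.25×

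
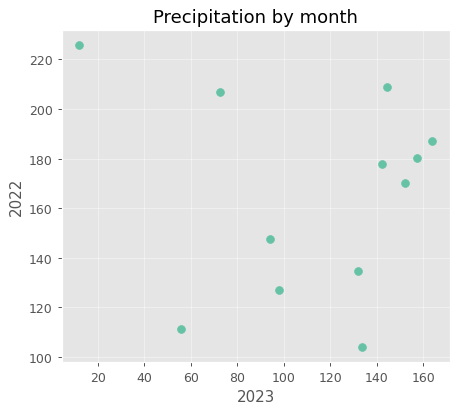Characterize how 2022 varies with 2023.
Points are roughly uncorrelated; weak (|r| ≈ 0.1).

no clear correlation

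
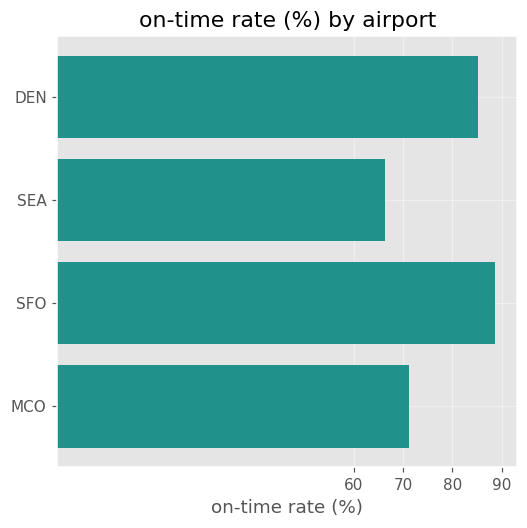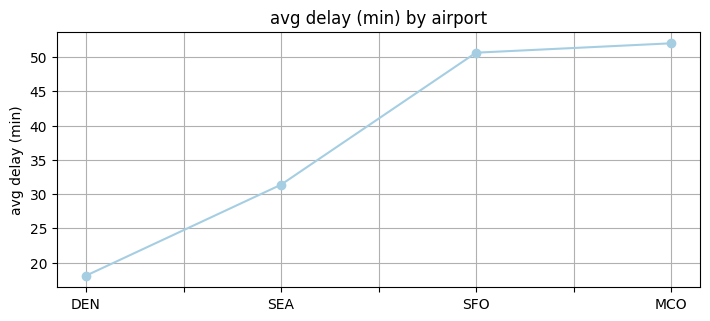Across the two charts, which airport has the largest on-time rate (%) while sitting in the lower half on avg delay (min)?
Chart 2 median avg delay (min) ≈ 40; below-median airports: DEN, SEA. Among those, DEN has the highest on-time rate (%) (≈ 90).

DEN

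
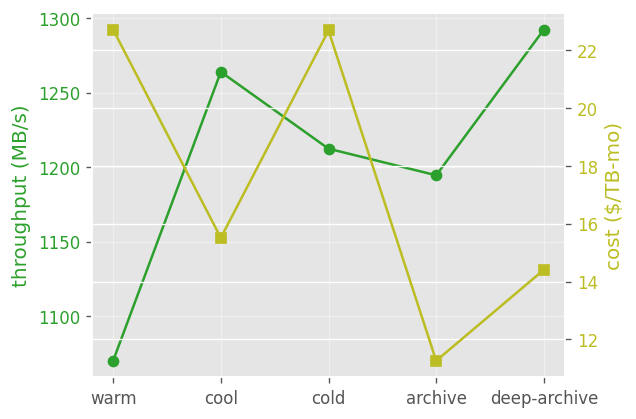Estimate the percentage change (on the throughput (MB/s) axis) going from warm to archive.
≈ +11.1%

warm ≈ 1080, archive ≈ 1200; (1200 − 1080) / 1080 ≈ +11.1%.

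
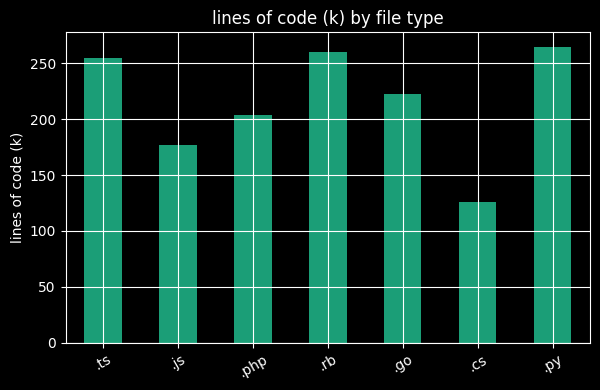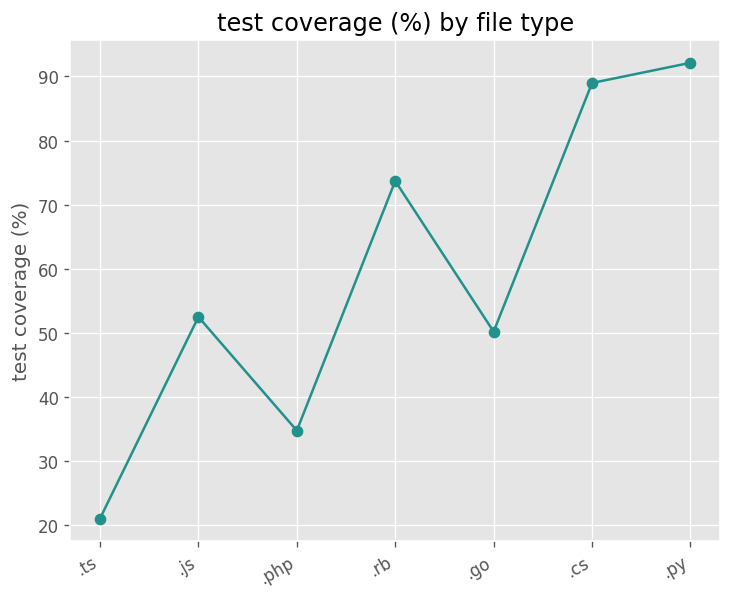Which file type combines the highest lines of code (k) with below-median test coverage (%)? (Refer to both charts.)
Chart 2 median test coverage (%) ≈ 50; below-median file types: .ts, .php, .go. Among those, .ts has the highest lines of code (k) (≈ 250).

.ts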